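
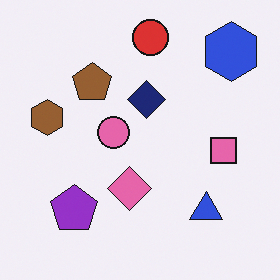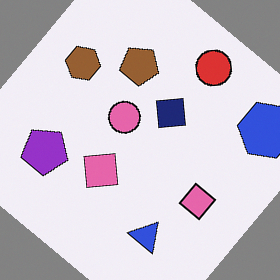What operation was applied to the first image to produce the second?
Rotated clockwise by a large amount — several tens of degrees.

Every shape is tilted by the same angle and the image corners show triangular fill wedges — a whole-image rotation by a non-right angle.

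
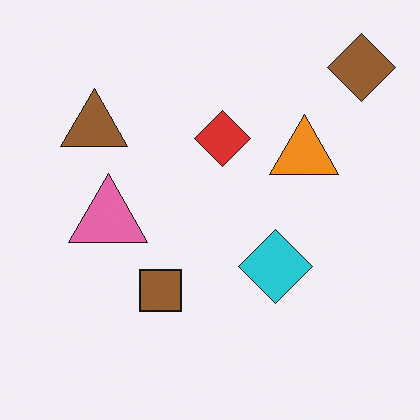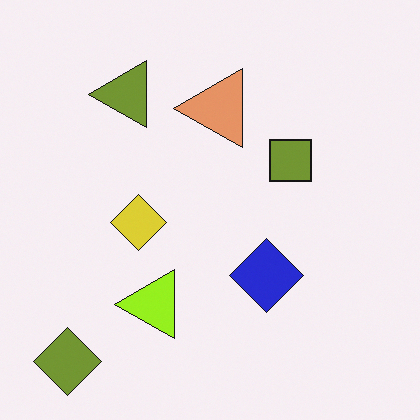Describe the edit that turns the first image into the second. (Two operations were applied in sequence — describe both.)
The transformation is: hue-shifted slightly, then transposed (reflected across the top-left ↔ bottom-right diagonal).

Every shape's color has rotated by the same amount around the hue wheel — a uniform hue shift. Shapes have swapped their row and column positions — what was in the top-right is now in the bottom-left — a diagonal reflection.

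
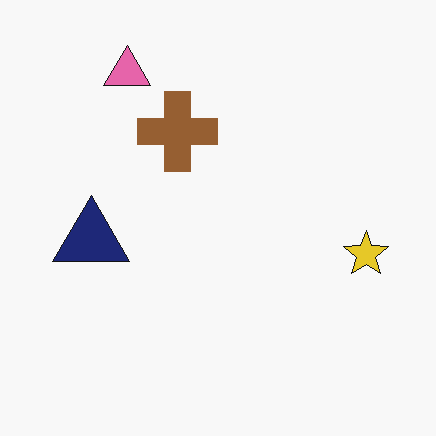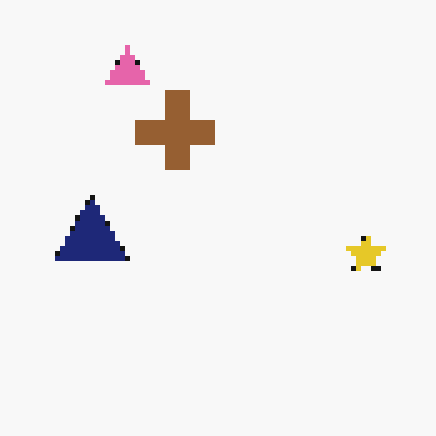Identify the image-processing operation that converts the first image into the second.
It was lightly pixelated (a mild mosaic effect).

Shapes are reduced to large square blocks; fine edges and outlines are lost — a downscale-then-upscale (mosaic) effect.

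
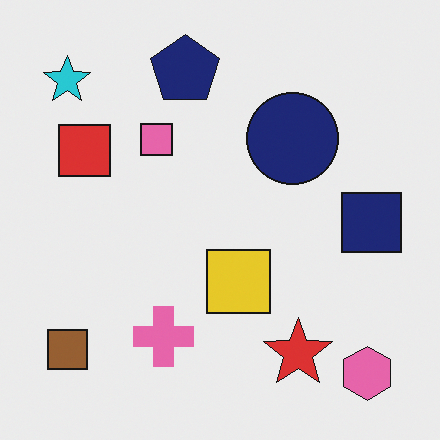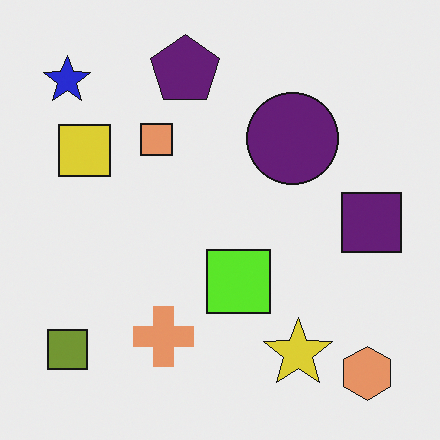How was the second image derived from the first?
Hue-shifted slightly.

Every shape's color has rotated by the same amount around the hue wheel — a uniform hue shift.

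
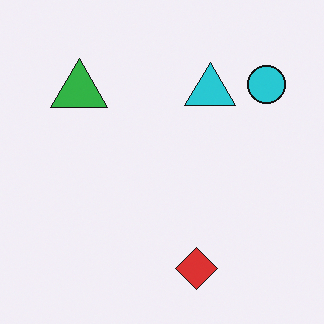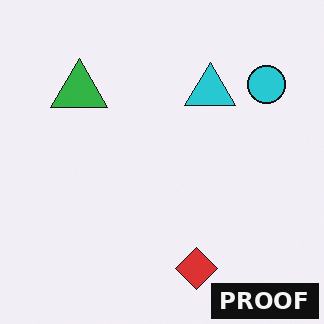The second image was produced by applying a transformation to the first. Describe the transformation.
The second image is the first watermarked with the text "PROOF" in the lower-right corner.

A dark label reading "PROOF" appears in the lower-right corner.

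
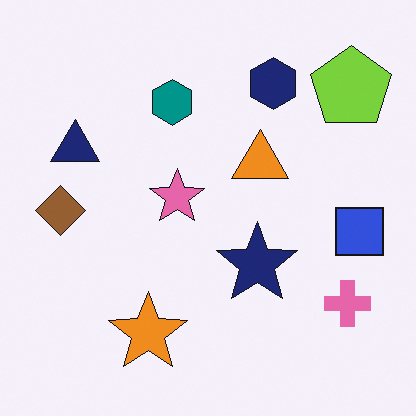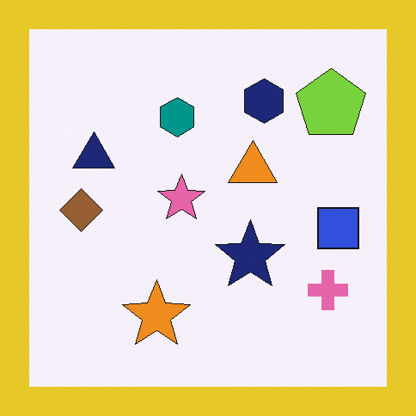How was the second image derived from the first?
The transformation is: framed with a yellow border.

A solid yellow frame runs around the edge of the second image, with the content slightly shrunk inside it.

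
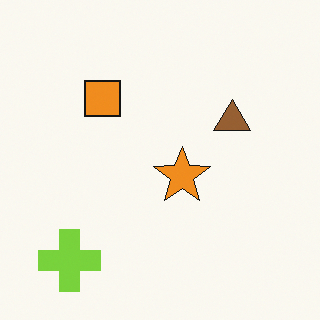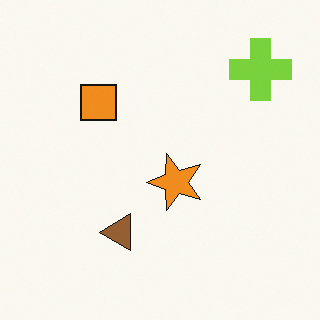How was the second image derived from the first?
This is the original image transposed (reflected across the top-left ↔ bottom-right diagonal).

Shapes have swapped their row and column positions — what was in the top-right is now in the bottom-left — a diagonal reflection.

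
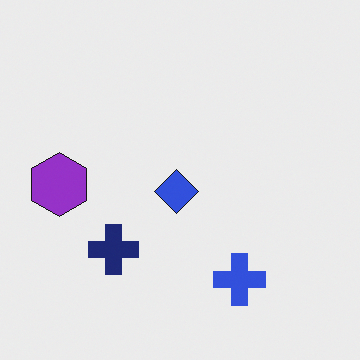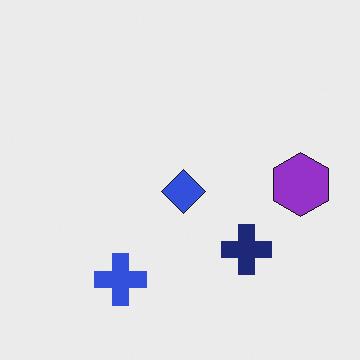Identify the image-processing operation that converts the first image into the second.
Flipped horizontally (left ↔ right).

The purple hexagon is in the left of the first image and the right of the second — shapes on opposite sides of the vertical midline have swapped in a mirror flip.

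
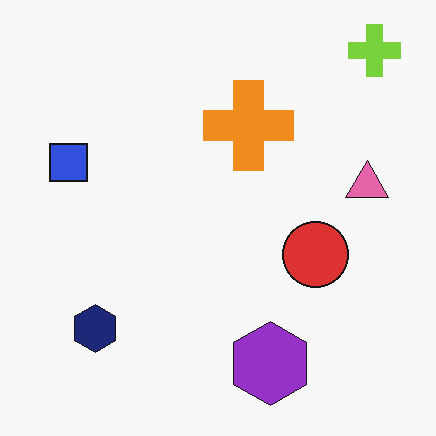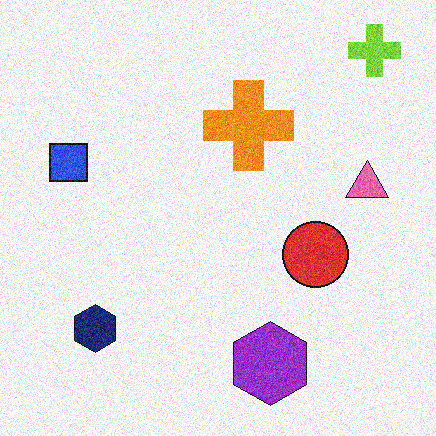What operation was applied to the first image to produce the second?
The image was degraded with moderate additive noise.

Random speckle covers the whole image, including the flat background.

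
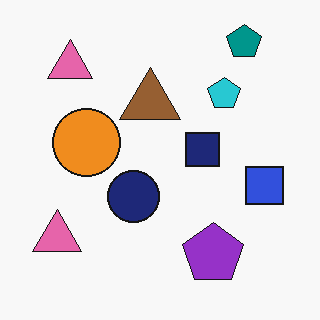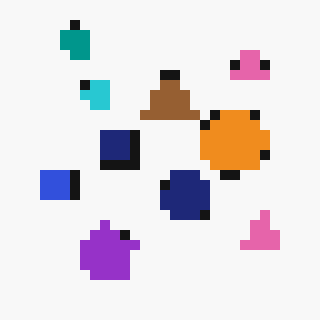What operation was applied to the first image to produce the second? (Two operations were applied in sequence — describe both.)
Coarsely pixelated, then flipped horizontally (left ↔ right).

Shapes are reduced to large square blocks; fine edges and outlines are lost — a downscale-then-upscale (mosaic) effect. The blue square is in the right of the first image and the left of the second — shapes on opposite sides of the vertical midline have swapped in a mirror flip.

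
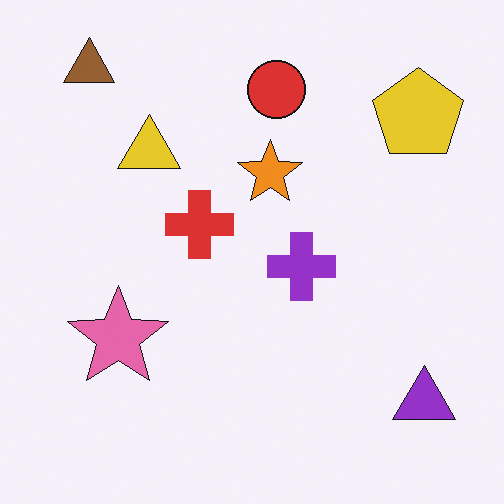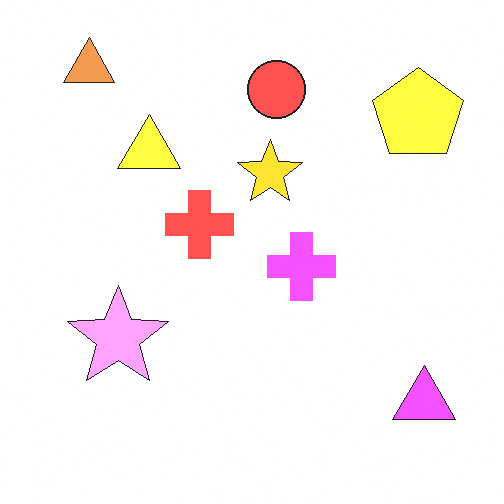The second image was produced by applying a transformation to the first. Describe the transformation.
The second image is the first substantially brightened.

Every pixel — background and shapes alike — is uniformly brightened.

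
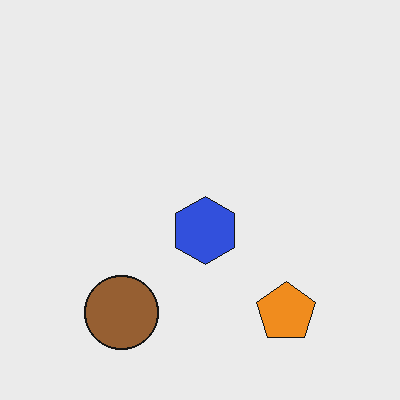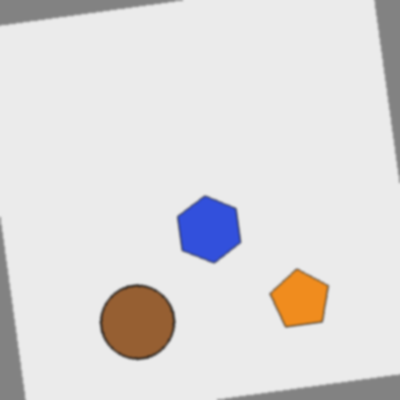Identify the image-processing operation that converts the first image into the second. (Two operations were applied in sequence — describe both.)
This is the original image rotated counter-clockwise by a few degrees, then slightly softened.

Every shape is tilted by the same angle and the image corners show triangular fill wedges — a whole-image rotation by a non-right angle. Shape edges and outlines are uniformly softened across the whole image.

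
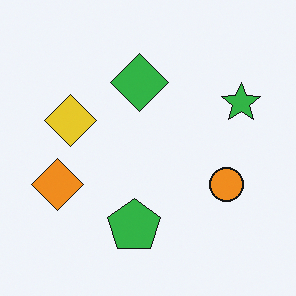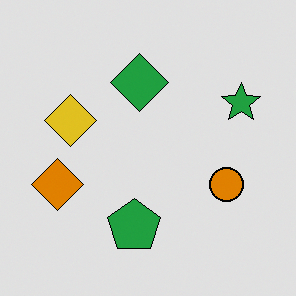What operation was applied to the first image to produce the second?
The second image is the first moderately posterized.

Each flat color has snapped to a coarser quantized level — most visibly, the near-white background has dropped to a flat grey.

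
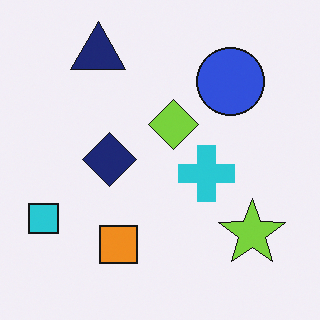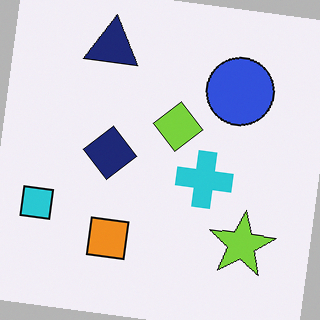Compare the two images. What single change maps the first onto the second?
The second image is the first rotated clockwise by a few degrees.

Every shape is tilted by the same angle and the image corners show triangular fill wedges — a whole-image rotation by a non-right angle.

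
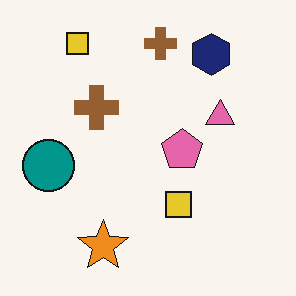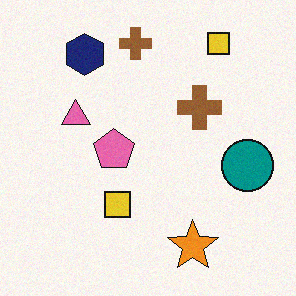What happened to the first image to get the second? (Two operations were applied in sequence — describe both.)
This is the original image flipped horizontally (left ↔ right), then degraded with light additive noise.

The teal circle is in the left of the first image and the right of the second — shapes on opposite sides of the vertical midline have swapped in a mirror flip. Random speckle covers the whole image, including the flat background.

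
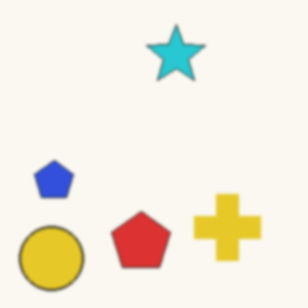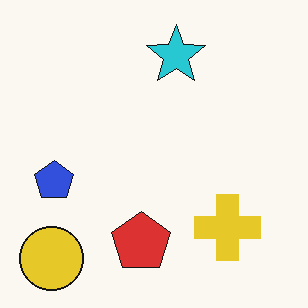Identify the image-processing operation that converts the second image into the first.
The first image is the second given a subtle gaussian blur.

Shape edges and outlines are uniformly softened across the whole image.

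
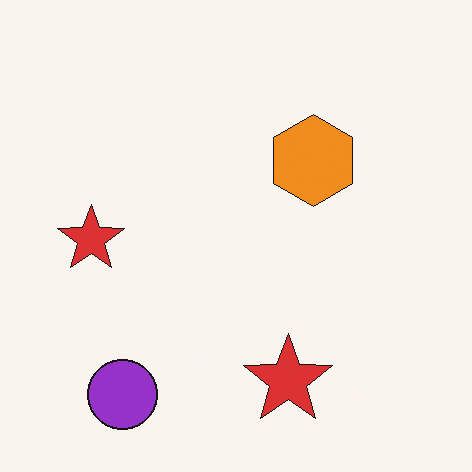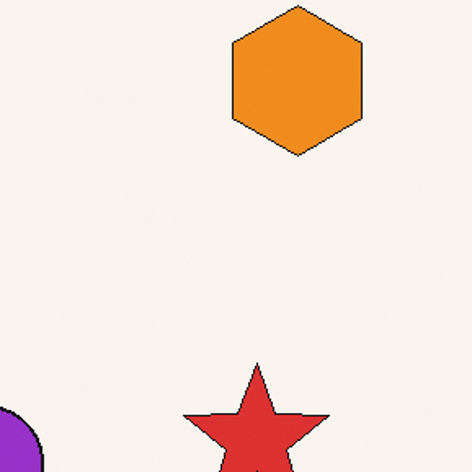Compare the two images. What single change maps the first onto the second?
Cropped to a noticeably smaller region and rescaled.

The visible shapes are larger and the field of view is narrower; shapes near the original edges may be partly or wholly outside the frame — a crop-and-rescale.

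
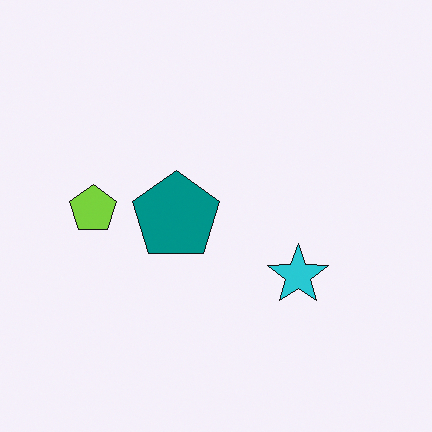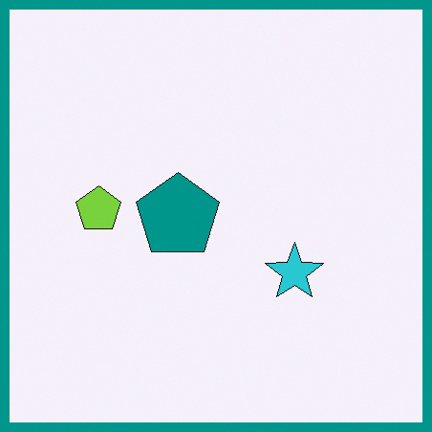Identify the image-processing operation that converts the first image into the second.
Framed with a teal border.

A solid teal frame runs around the edge of the second image, with the content slightly shrunk inside it.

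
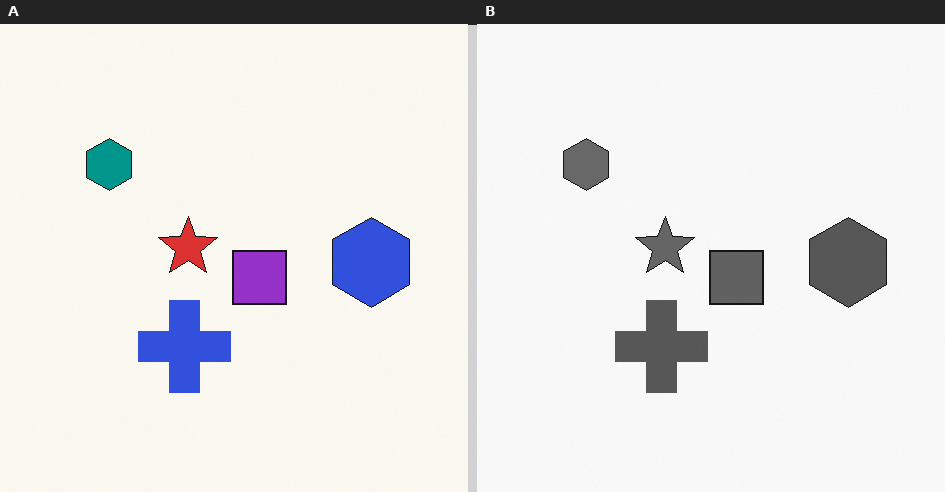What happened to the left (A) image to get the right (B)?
The image was converted to grayscale.

All color is removed — every shape is now a shade of grey.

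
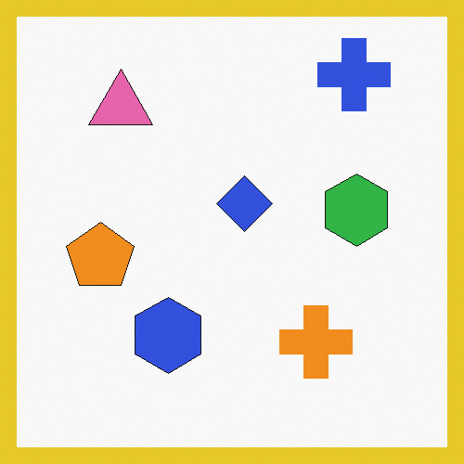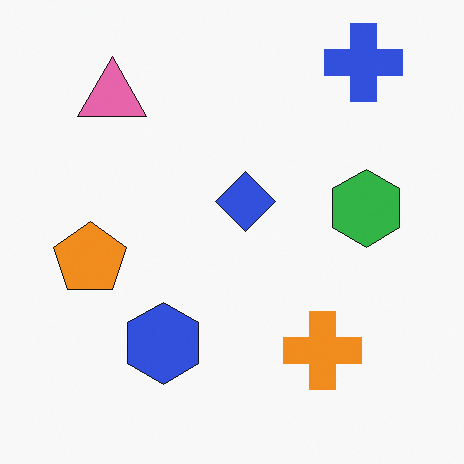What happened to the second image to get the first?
It was framed with a yellow border.

A solid yellow frame runs around the edge of the first image, with the content slightly shrunk inside it.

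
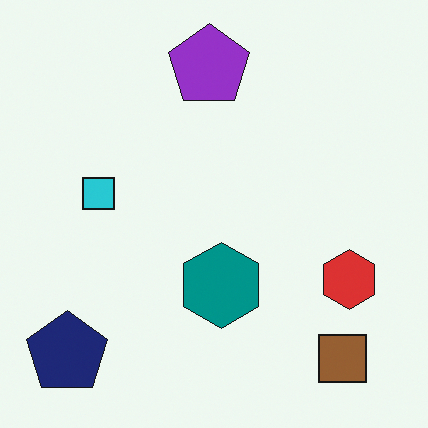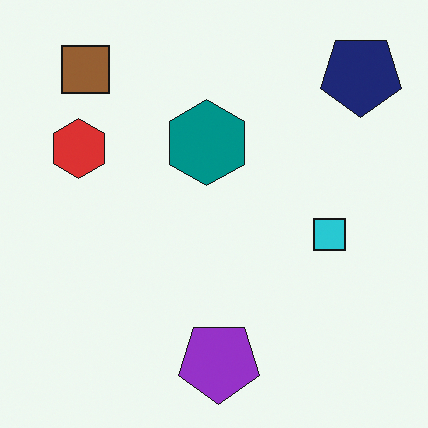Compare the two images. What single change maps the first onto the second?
It was rotated 180°.

The navy pentagon sits in the bottom-left of the first image and the top-right of the second — consistent with a whole-image 180° rotation.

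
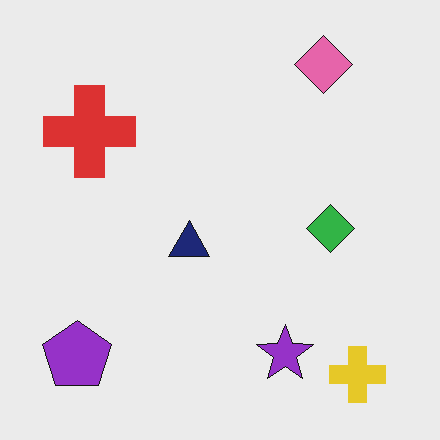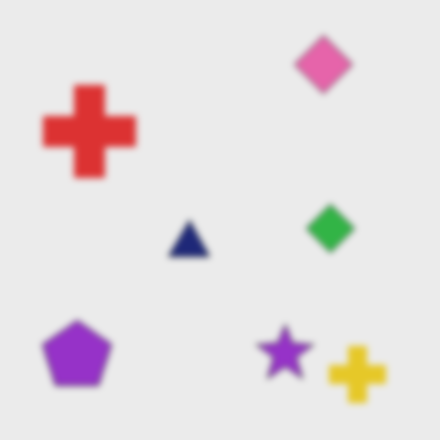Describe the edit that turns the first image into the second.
The transformation is: moderately blurred.

Shape edges and outlines are uniformly softened across the whole image.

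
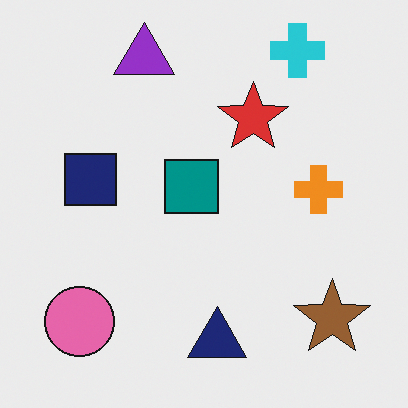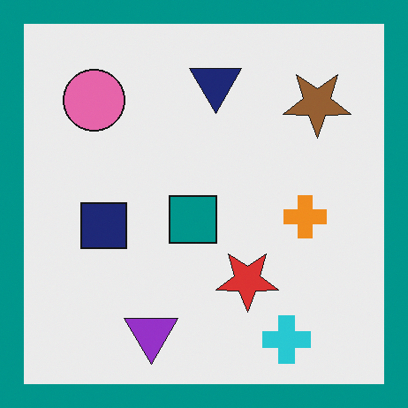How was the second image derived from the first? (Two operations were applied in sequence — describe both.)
The second image is the first flipped vertically (top ↔ bottom), then framed with a teal border.

The cyan cross is in the top-right of the first image and the bottom-right of the second — shapes on opposite sides of the horizontal midline have swapped in a mirror flip. A solid teal frame runs around the edge of the second image, with the content slightly shrunk inside it.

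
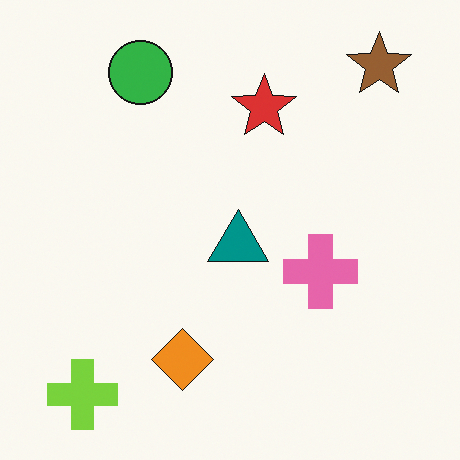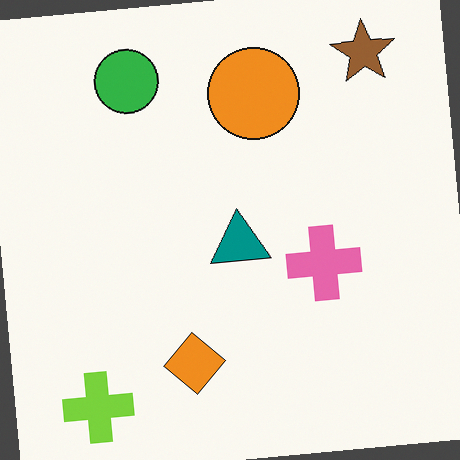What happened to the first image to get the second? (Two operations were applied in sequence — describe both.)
This is the original image rotated counter-clockwise by a slight angle, then overlaid with an additional orange circle.

Every shape is tilted by the same angle and the image corners show triangular fill wedges — a whole-image rotation by a non-right angle. An orange circle appears in the second image that is absent from the first.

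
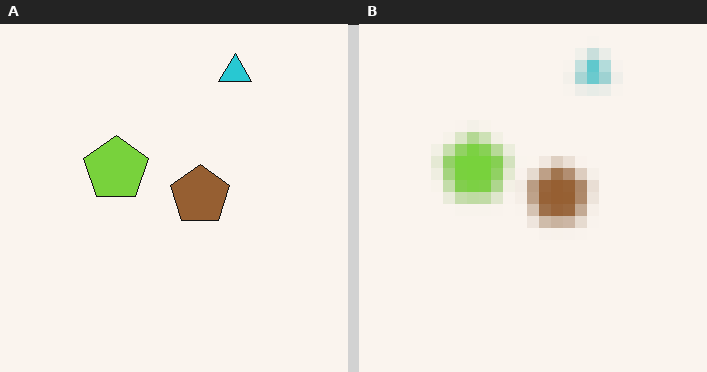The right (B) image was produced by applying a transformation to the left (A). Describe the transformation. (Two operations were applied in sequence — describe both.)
The right (B) image is the left (A) strongly gaussian-blurred, then heavily pixelated into large blocks.

Shape edges and outlines are uniformly softened across the whole image. Shapes are reduced to large square blocks; fine edges and outlines are lost — a downscale-then-upscale (mosaic) effect.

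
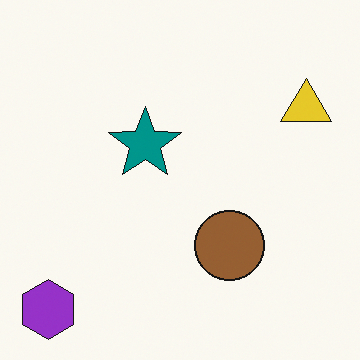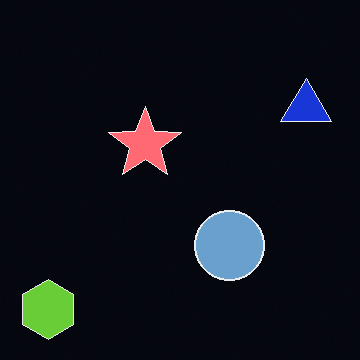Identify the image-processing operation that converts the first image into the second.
The image was color-inverted (negative).

The light background has become dark and every shape's color is its complement — a photographic negative.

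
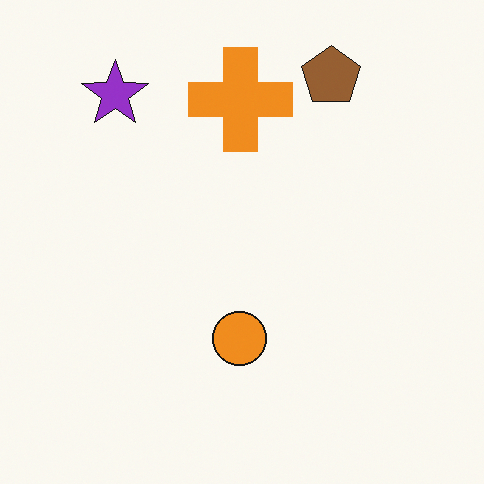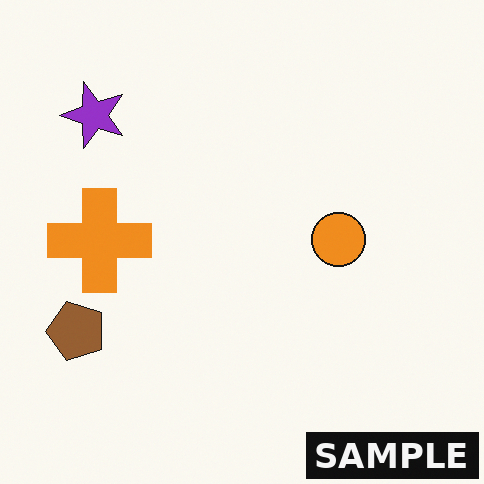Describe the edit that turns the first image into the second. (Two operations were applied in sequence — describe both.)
The transformation is: transposed (reflected across the top-left ↔ bottom-right diagonal), then watermarked with the text "SAMPLE" in the lower-right corner.

Shapes have swapped their row and column positions — what was in the top-right is now in the bottom-left — a diagonal reflection. A dark label reading "SAMPLE" appears in the lower-right corner.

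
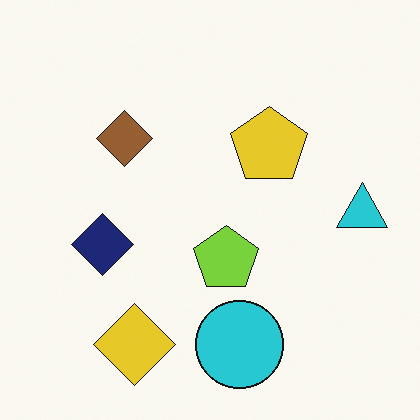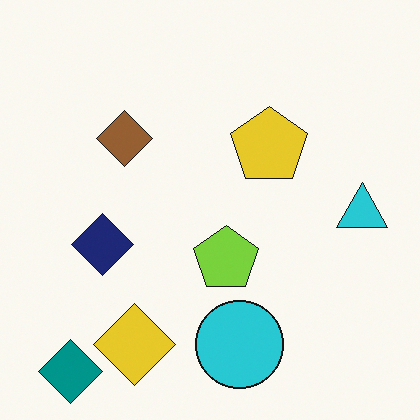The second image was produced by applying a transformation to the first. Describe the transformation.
The second image is the first overlaid with an additional teal diamond.

A teal diamond appears in the second image that is absent from the first.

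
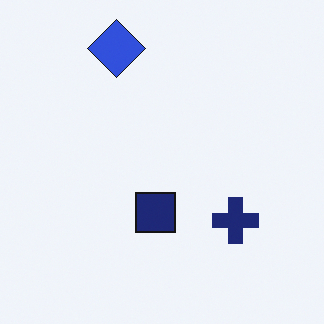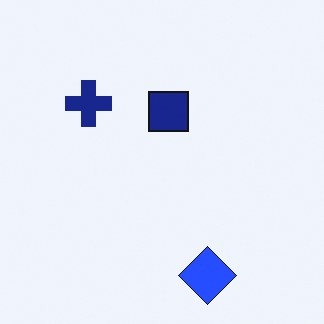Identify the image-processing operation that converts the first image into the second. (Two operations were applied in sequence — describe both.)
The second image is the first rotated 180°, then slightly oversaturated.

The blue diamond sits in the top of the first image and the bottom of the second — consistent with a whole-image 180° rotation. All colors are more vivid — a global saturation change.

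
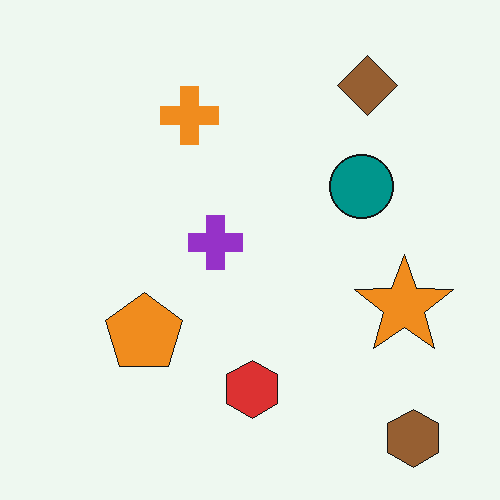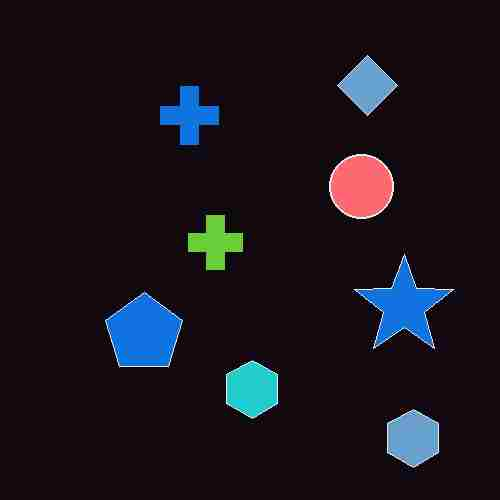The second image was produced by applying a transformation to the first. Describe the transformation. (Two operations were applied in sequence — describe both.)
The image was color-inverted (negative), then degraded with heavy JPEG compression.

The light background has become dark and every shape's color is its complement — a photographic negative. Blocky 8×8 compression artifacts appear around shape edges and the flat background shows ringing — characteristic JPEG degradation.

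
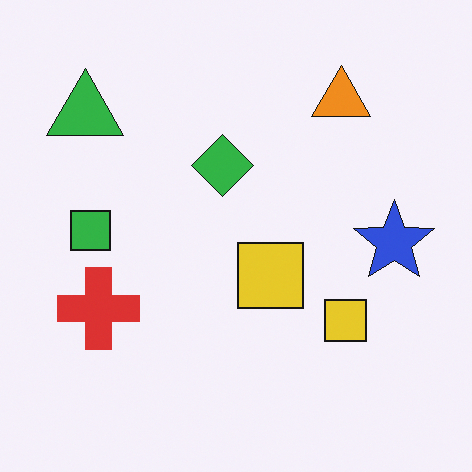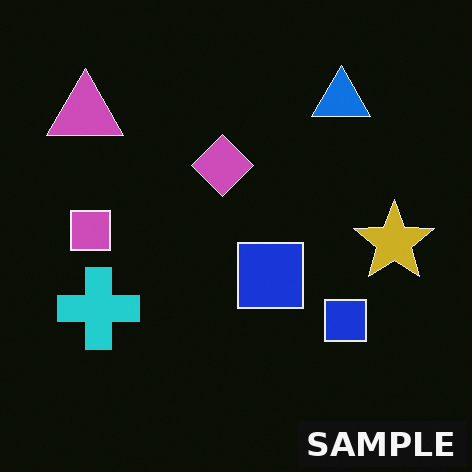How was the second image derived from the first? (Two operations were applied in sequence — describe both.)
The second image is the first color-inverted (negative), then watermarked with the text "SAMPLE" in the lower-right corner.

The light background has become dark and every shape's color is its complement — a photographic negative. A dark label reading "SAMPLE" appears in the lower-right corner.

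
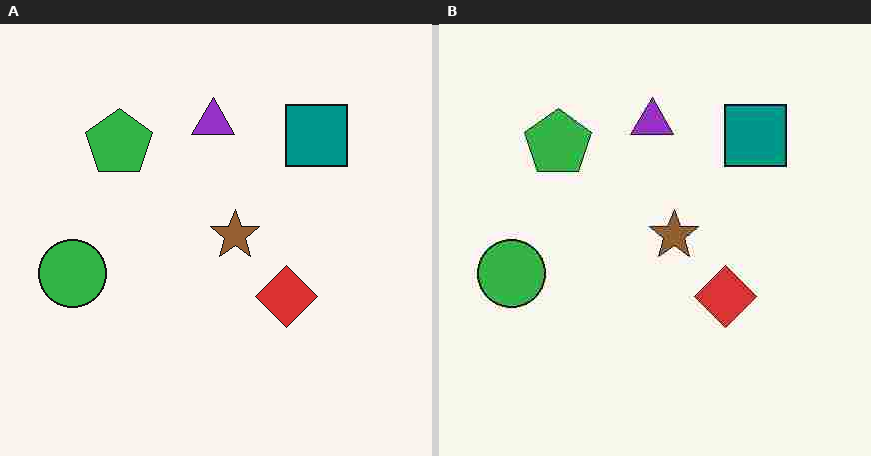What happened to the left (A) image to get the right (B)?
Heavily JPEG-compressed with obvious blocking artifacts.

Blocky 8×8 compression artifacts appear around shape edges and the flat background shows ringing — characteristic JPEG degradation.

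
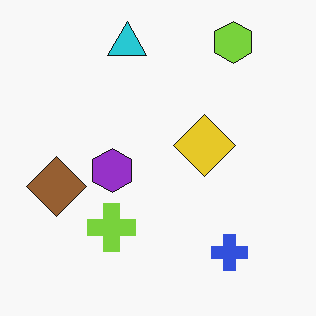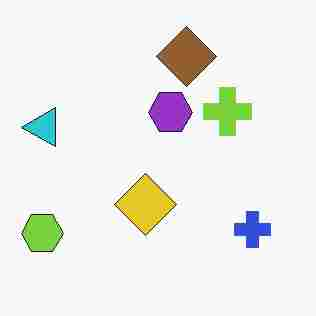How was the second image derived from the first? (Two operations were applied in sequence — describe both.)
The image was transposed (reflected across the top-left ↔ bottom-right diagonal), then degraded with heavy JPEG compression.

Shapes have swapped their row and column positions — what was in the top-right is now in the bottom-left — a diagonal reflection. Blocky 8×8 compression artifacts appear around shape edges and the flat background shows ringing — characteristic JPEG degradation.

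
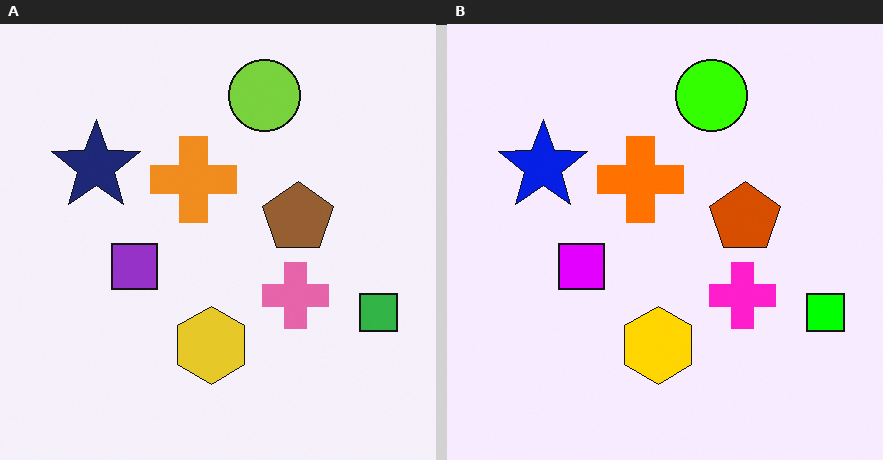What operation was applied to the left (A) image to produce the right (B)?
The right (B) image is the left (A) made much more vivid (saturation change).

All colors are more vivid — a global saturation change.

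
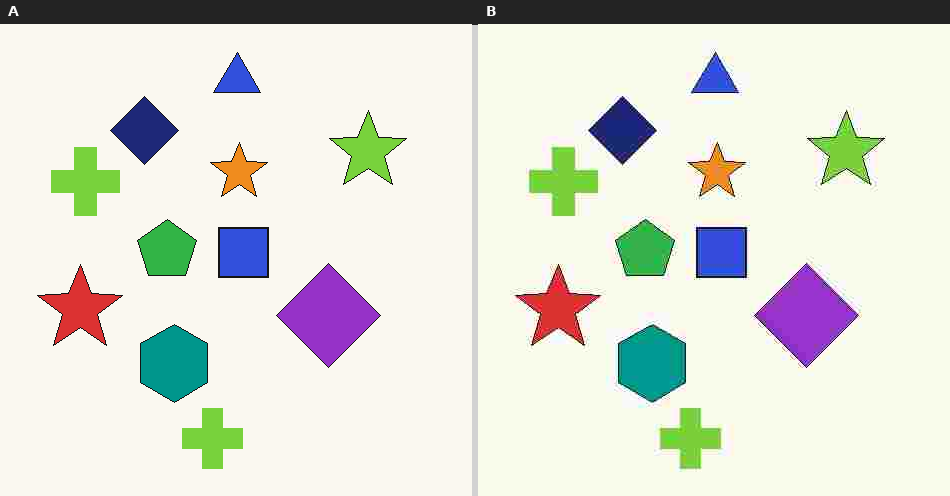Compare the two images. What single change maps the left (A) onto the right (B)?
Degraded with heavy JPEG compression.

Blocky 8×8 compression artifacts appear around shape edges and the flat background shows ringing — characteristic JPEG degradation.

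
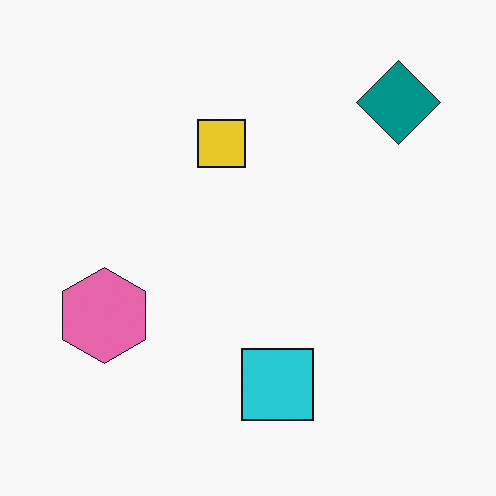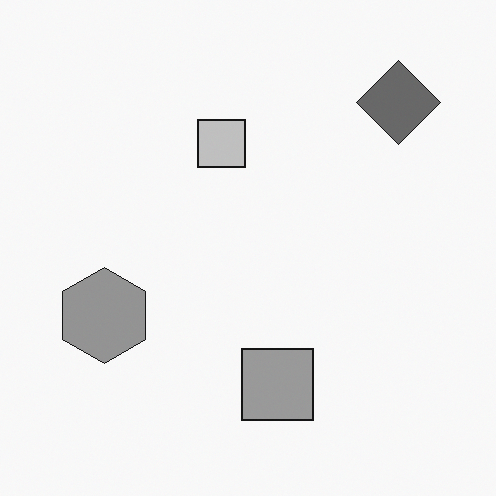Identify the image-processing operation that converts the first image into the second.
This is the original image converted to grayscale.

All color is removed — every shape is now a shade of grey.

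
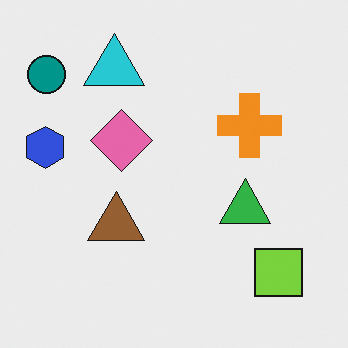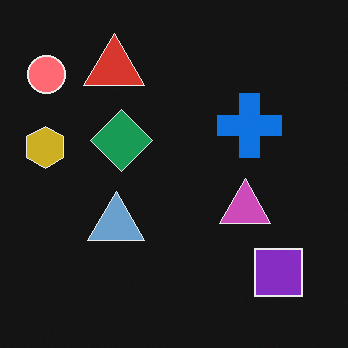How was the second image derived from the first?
It was color-inverted (negative).

The light background has become dark and every shape's color is its complement — a photographic negative.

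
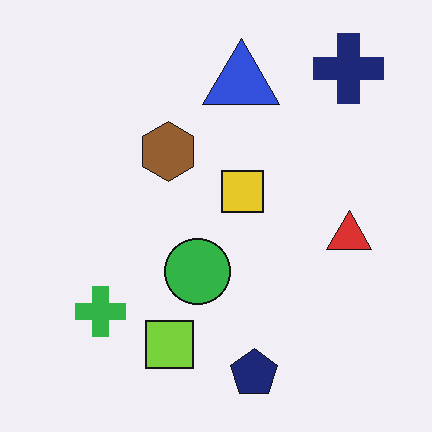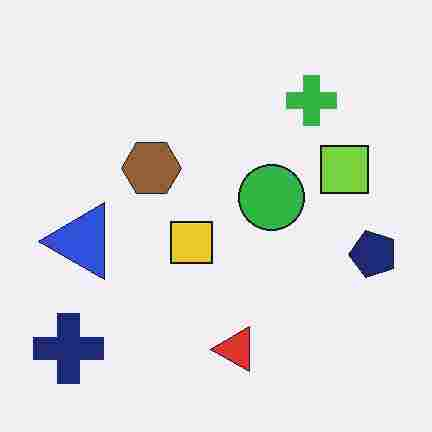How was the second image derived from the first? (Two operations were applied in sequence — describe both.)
It was transposed (reflected across the top-left ↔ bottom-right diagonal), then degraded with heavy JPEG compression.

Shapes have swapped their row and column positions — what was in the top-right is now in the bottom-left — a diagonal reflection. Blocky 8×8 compression artifacts appear around shape edges and the flat background shows ringing — characteristic JPEG degradation.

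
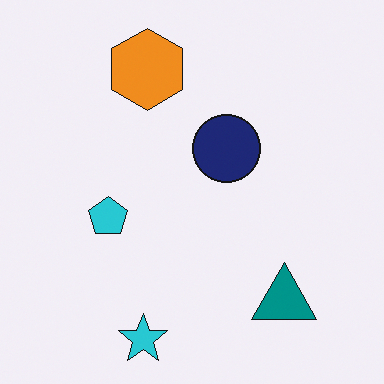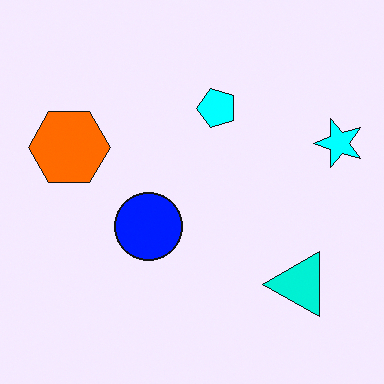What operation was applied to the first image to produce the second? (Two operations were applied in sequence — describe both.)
The transformation is: transposed (reflected across the top-left ↔ bottom-right diagonal), then heavily oversaturated.

Shapes have swapped their row and column positions — what was in the top-right is now in the bottom-left — a diagonal reflection. All colors are more vivid — a global saturation change.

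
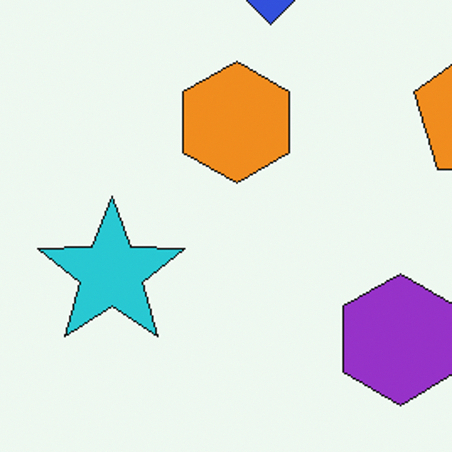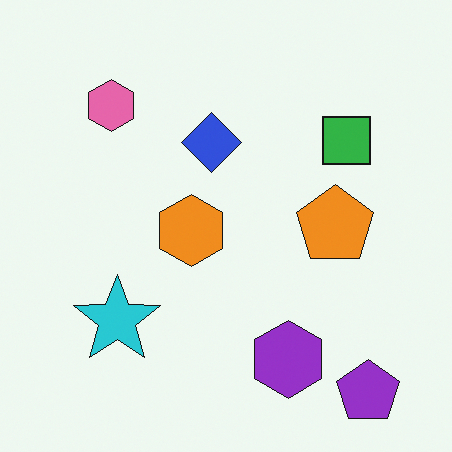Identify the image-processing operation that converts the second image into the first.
It was cropped to a noticeably smaller region and rescaled.

The visible shapes are larger and the field of view is narrower; shapes near the original edges may be partly or wholly outside the frame — a crop-and-rescale.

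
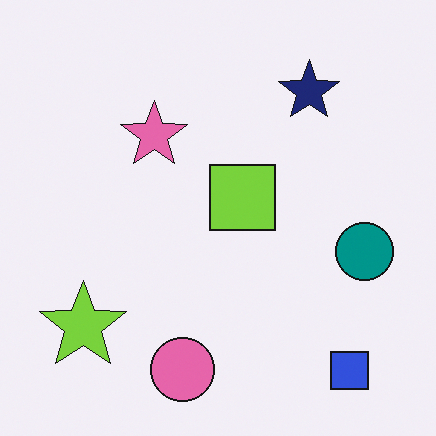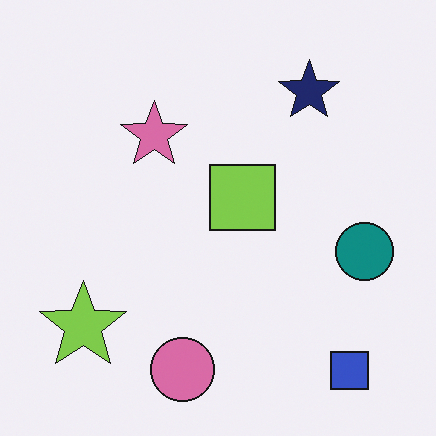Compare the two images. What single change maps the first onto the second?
The second image is the first slightly desaturated.

All colors are more muted and greyish — a global saturation change.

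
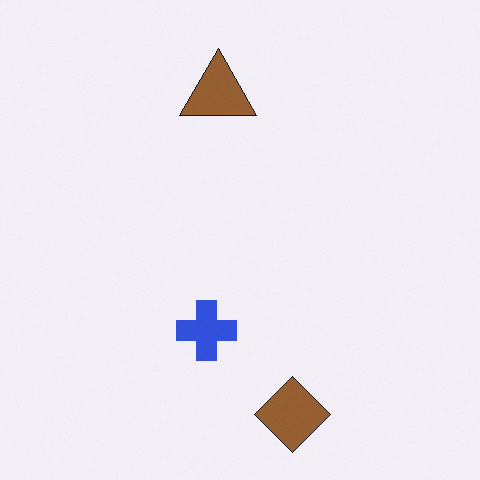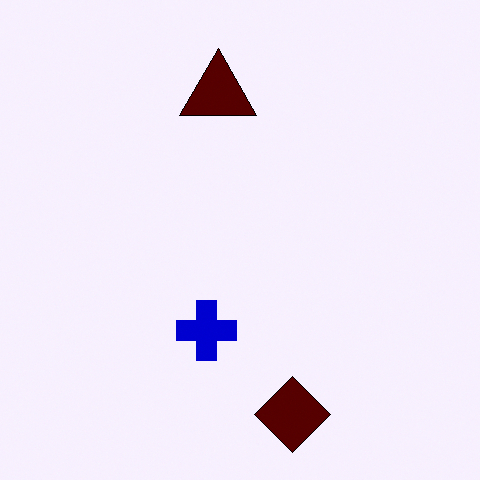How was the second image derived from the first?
The transformation is: given much higher contrast.

Tones are pushed away from mid-grey across the whole image — a global contrast change.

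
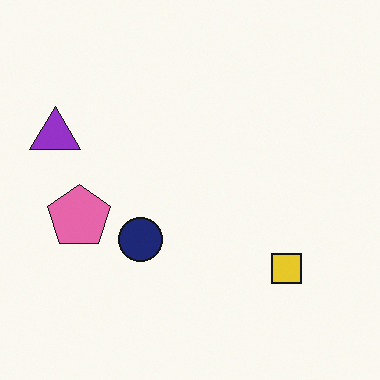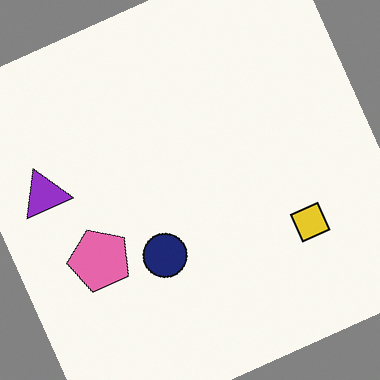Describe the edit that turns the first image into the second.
This is the original image rotated counter-clockwise by a moderate amount.

Every shape is tilted by the same angle and the image corners show triangular fill wedges — a whole-image rotation by a non-right angle.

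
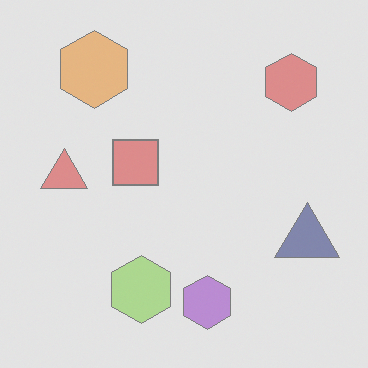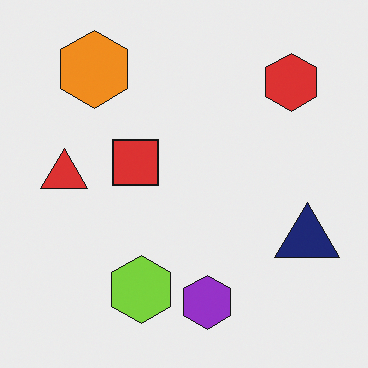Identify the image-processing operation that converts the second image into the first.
The transformation is: washed out (contrast reduced).

Tones are pushed toward mid-grey across the whole image — a global contrast change.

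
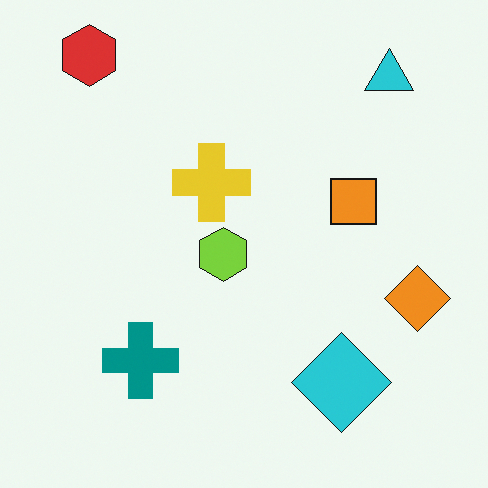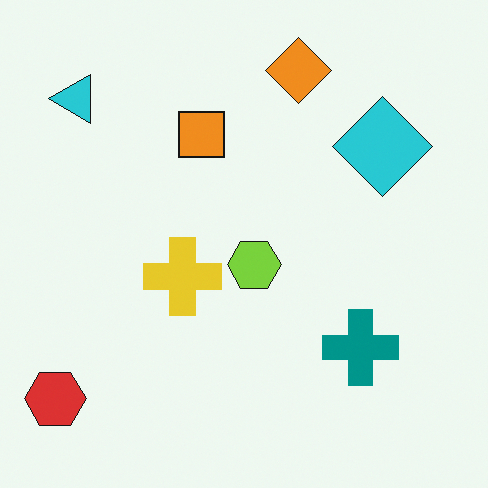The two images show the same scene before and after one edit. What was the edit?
The image was rotated 90° counter-clockwise.

The red hexagon sits in the top-left of the first image and the bottom-left of the second — consistent with a whole-image 90° counter-clockwise rotation.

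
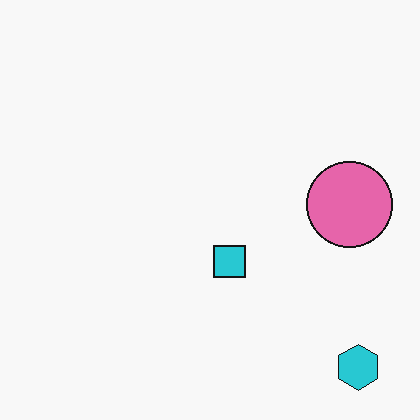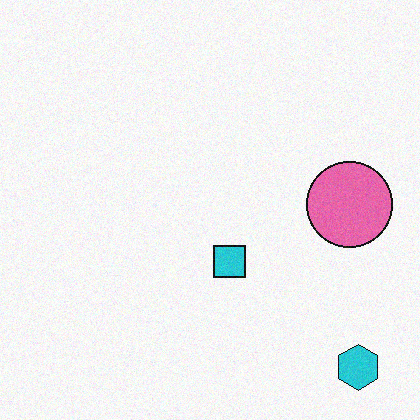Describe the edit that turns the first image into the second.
The image was degraded with subtle gaussian noise.

Random speckle covers the whole image, including the flat background.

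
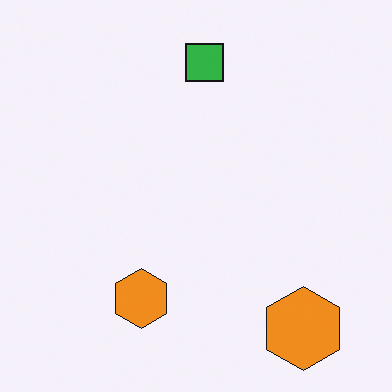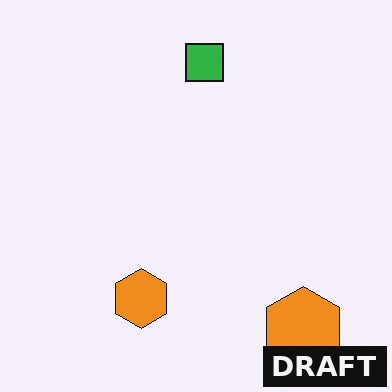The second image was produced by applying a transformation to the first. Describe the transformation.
The transformation is: watermarked with the text "DRAFT" in the lower-right corner.

A dark label reading "DRAFT" appears in the lower-right corner.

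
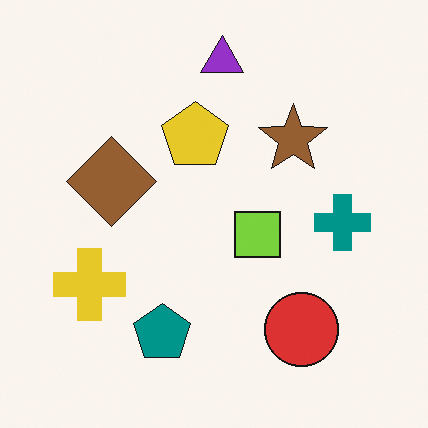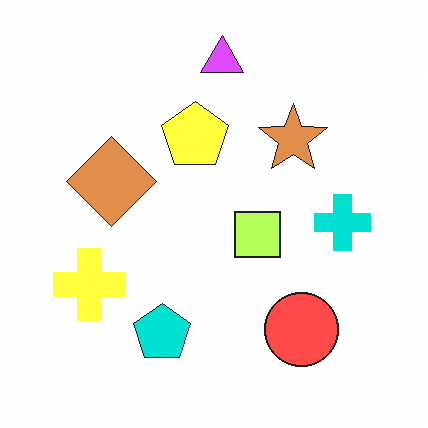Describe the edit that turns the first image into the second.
The image was substantially brightened.

Every pixel — background and shapes alike — is uniformly brightened.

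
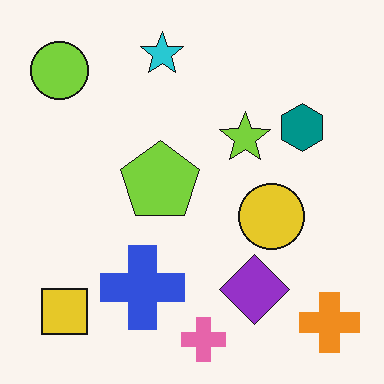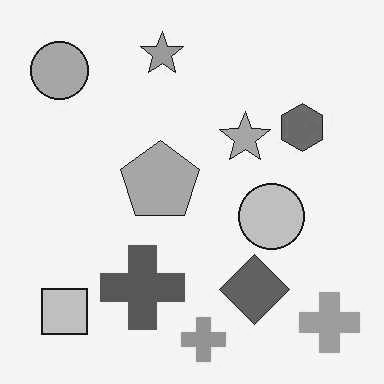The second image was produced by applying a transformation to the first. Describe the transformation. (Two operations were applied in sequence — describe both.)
It was JPEG-compressed with visible artifacts, then converted to grayscale.

Blocky 8×8 compression artifacts appear around shape edges and the flat background shows ringing — characteristic JPEG degradation. All color is removed — every shape is now a shade of grey.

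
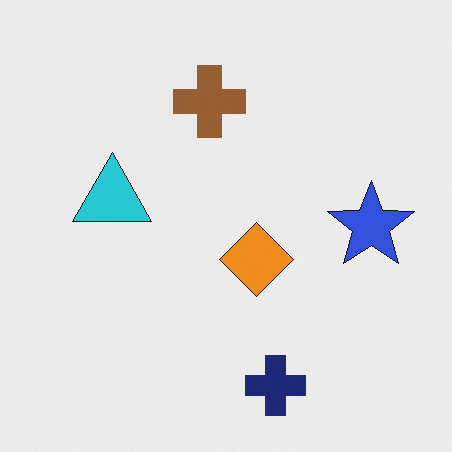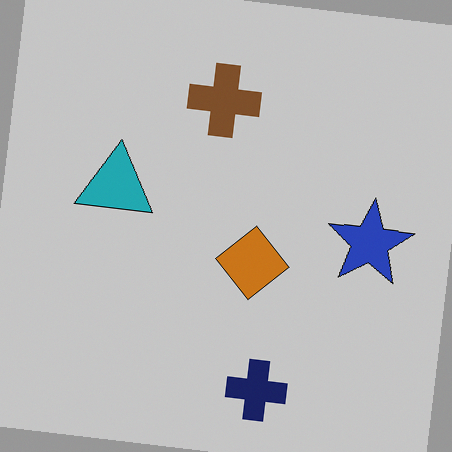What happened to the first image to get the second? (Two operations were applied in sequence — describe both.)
The image was rotated clockwise by a few degrees, then slightly darkened.

Every shape is tilted by the same angle and the image corners show triangular fill wedges — a whole-image rotation by a non-right angle. Every pixel — background and shapes alike — is uniformly darkened.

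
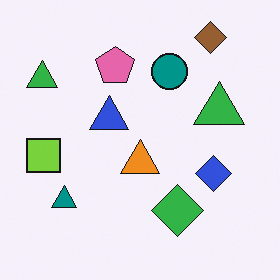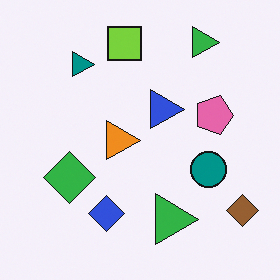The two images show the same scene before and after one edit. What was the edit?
This is the original image rotated 90° clockwise.

The brown diamond sits in the top-right of the first image and the bottom-right of the second — consistent with a whole-image 90° clockwise rotation.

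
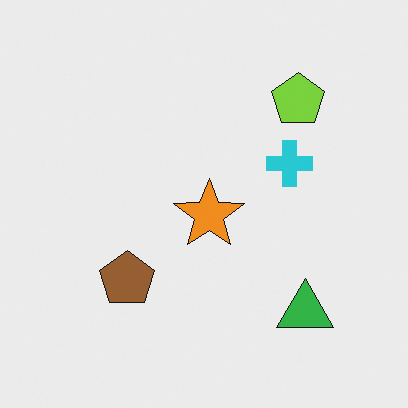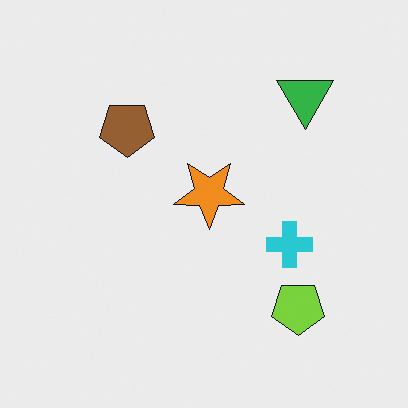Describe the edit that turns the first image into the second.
Flipped vertically (top ↔ bottom).

The green triangle is in the bottom-right of the first image and the top-right of the second — shapes on opposite sides of the horizontal midline have swapped in a mirror flip.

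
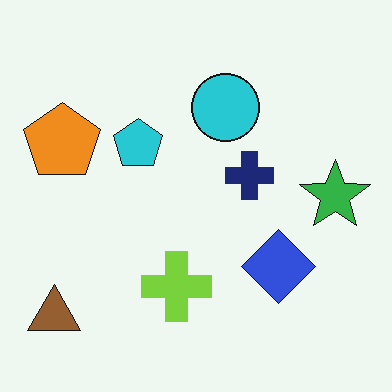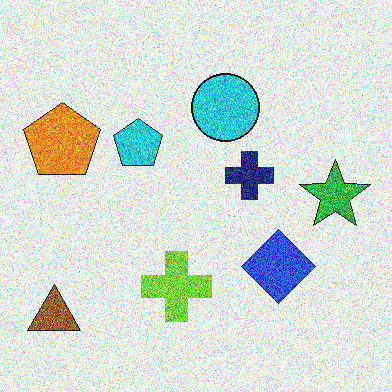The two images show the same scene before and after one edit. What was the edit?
Degraded with a thick layer of grain.

Random speckle covers the whole image, including the flat background.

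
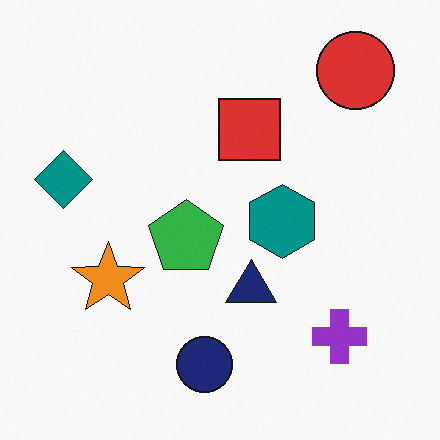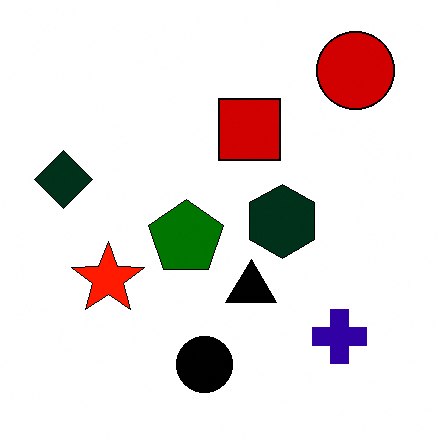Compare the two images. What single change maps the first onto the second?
Boosted in contrast.

Tones are pushed away from mid-grey across the whole image — a global contrast change.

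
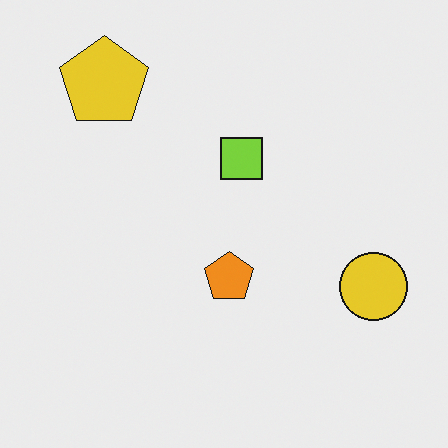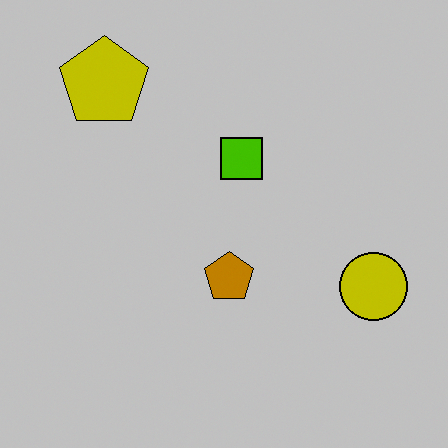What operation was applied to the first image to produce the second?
The second image is the first aggressively posterized.

Each flat color has snapped to a coarser quantized level — most visibly, the near-white background has dropped to a flat grey.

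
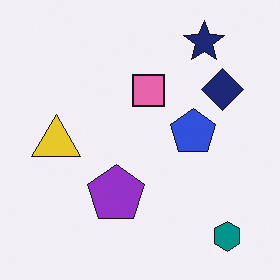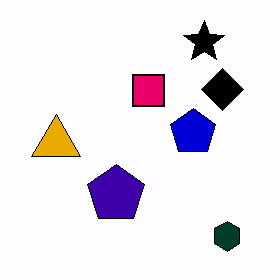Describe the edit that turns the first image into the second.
This is the original image boosted in contrast.

Tones are pushed away from mid-grey across the whole image — a global contrast change.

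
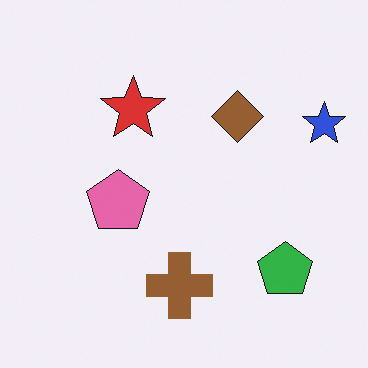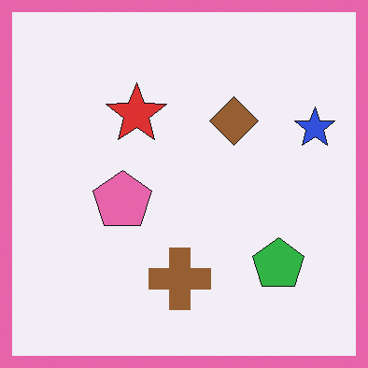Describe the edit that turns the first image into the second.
This is the original image framed with a pink border.

A solid pink frame runs around the edge of the second image, with the content slightly shrunk inside it.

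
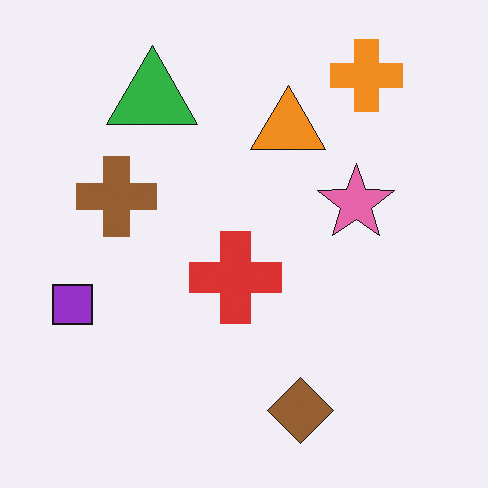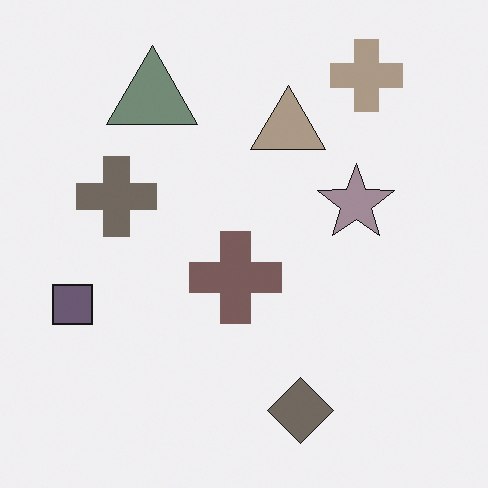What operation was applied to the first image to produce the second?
Made much more muted (saturation change).

All colors are more muted and greyish — a global saturation change.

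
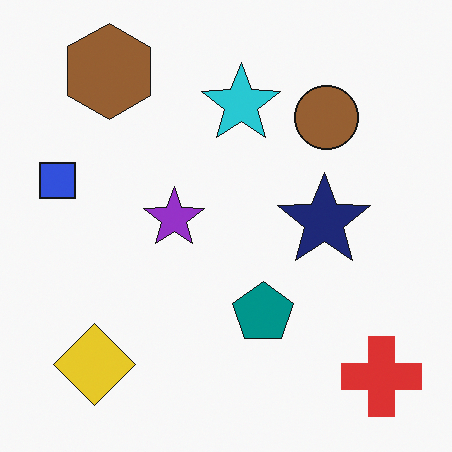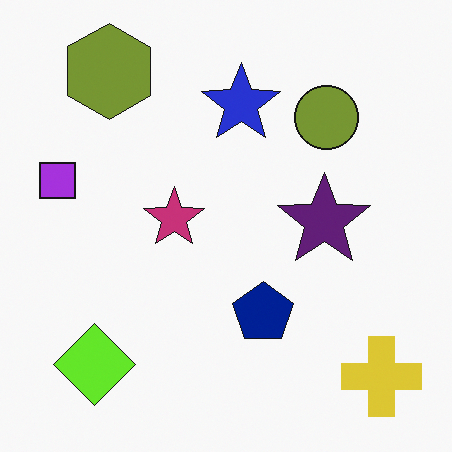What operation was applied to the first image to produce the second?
This is the original image hue-shifted by a small amount.

Every shape's color has rotated by the same amount around the hue wheel — a uniform hue shift.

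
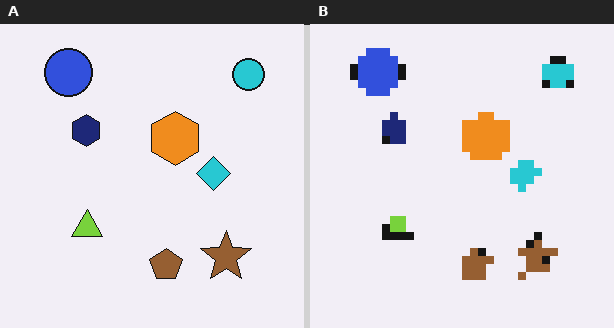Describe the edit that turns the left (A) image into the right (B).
The image was moderately pixelated.

Shapes are reduced to large square blocks; fine edges and outlines are lost — a downscale-then-upscale (mosaic) effect.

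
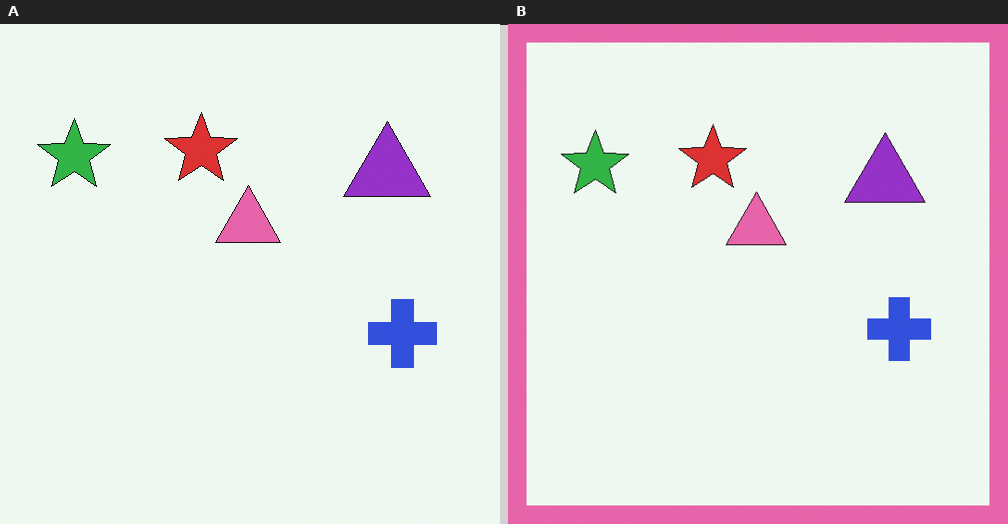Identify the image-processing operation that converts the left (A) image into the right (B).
The image was framed with a pink border.

A solid pink frame runs around the edge of the right (B) image, with the content slightly shrunk inside it.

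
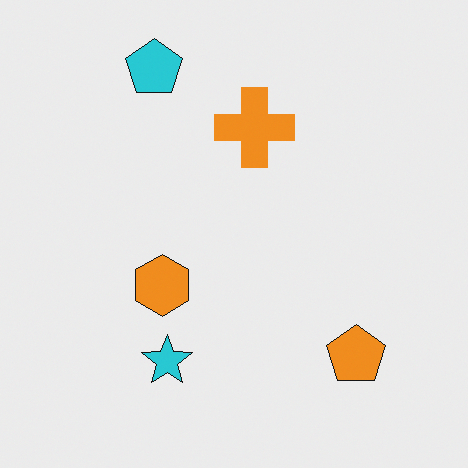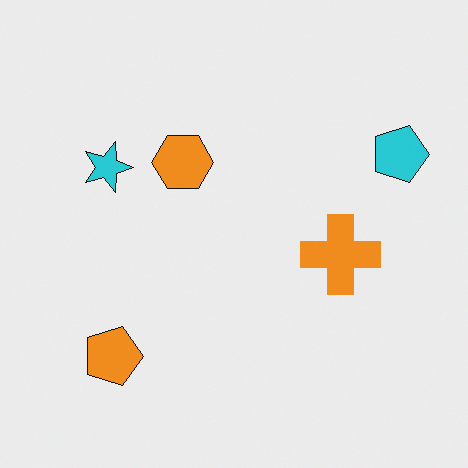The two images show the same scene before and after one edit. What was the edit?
Rotated 90° clockwise.

The cyan pentagon sits in the top-left of the first image and the top-right of the second — consistent with a whole-image 90° clockwise rotation.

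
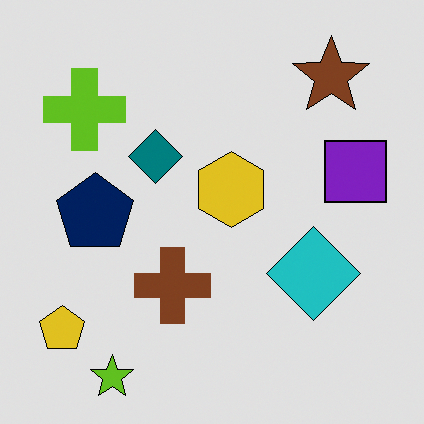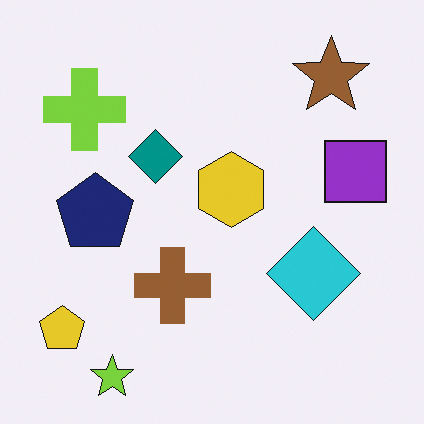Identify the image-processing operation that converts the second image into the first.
Posterized to a reduced palette.

Each flat color has snapped to a coarser quantized level — most visibly, the near-white background has dropped to a flat grey.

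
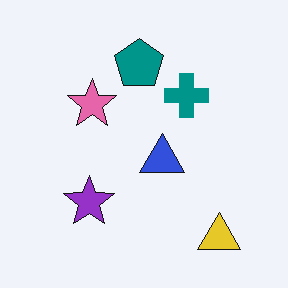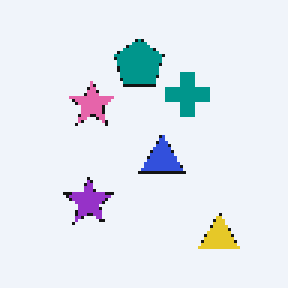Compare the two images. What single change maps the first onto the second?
The second image is the first mildly pixelated.

Shapes are reduced to large square blocks; fine edges and outlines are lost — a downscale-then-upscale (mosaic) effect.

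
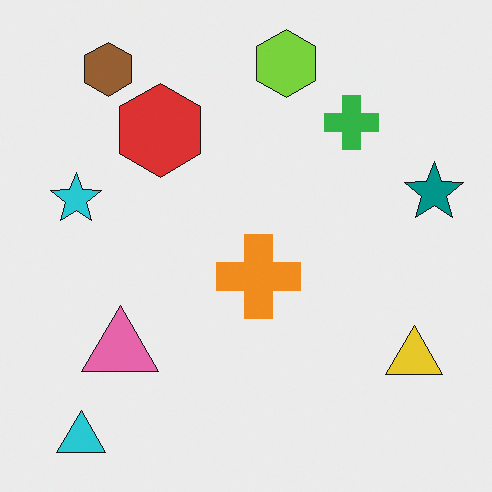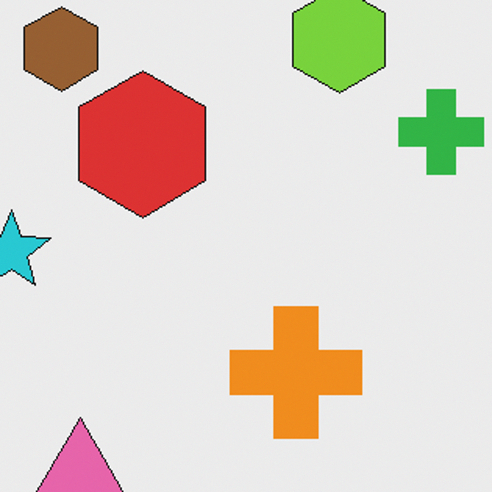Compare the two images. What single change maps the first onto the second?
The transformation is: cropped slightly and scaled back up.

The visible shapes are larger and the field of view is narrower; shapes near the original edges may be partly or wholly outside the frame — a crop-and-rescale.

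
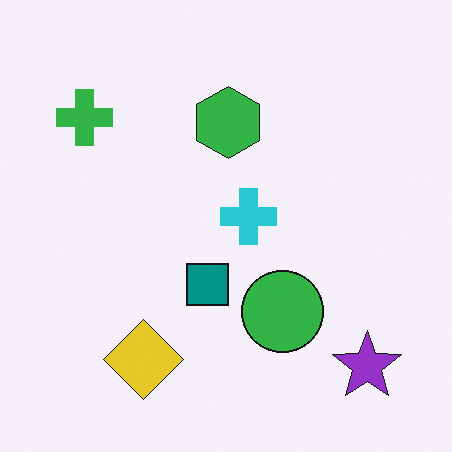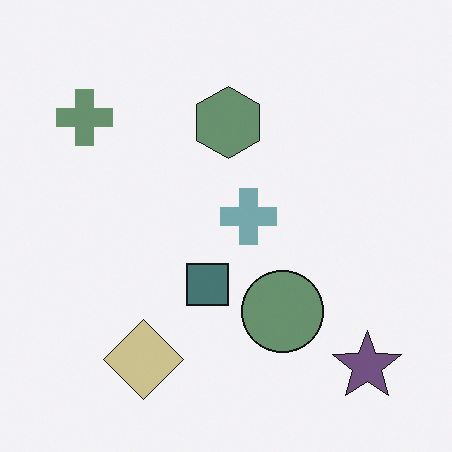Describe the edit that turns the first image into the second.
Made much more muted (saturation change).

All colors are more muted and greyish — a global saturation change.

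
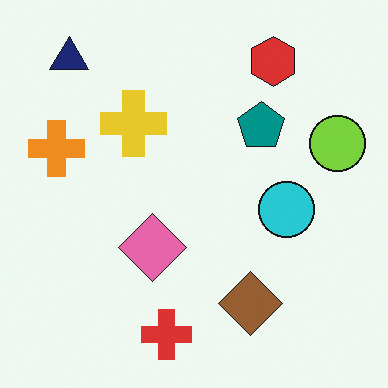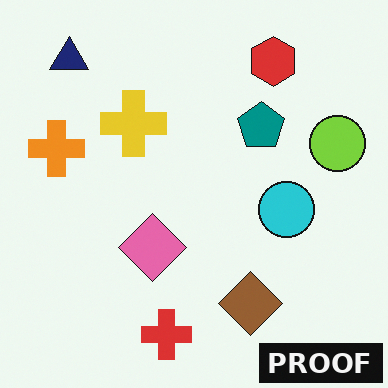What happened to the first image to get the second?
Watermarked with the text "PROOF" in the lower-right corner.

A dark label reading "PROOF" appears in the lower-right corner.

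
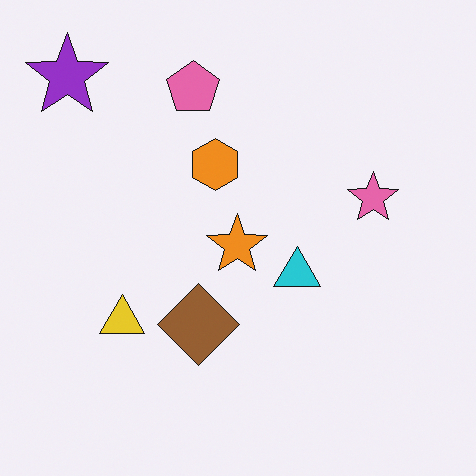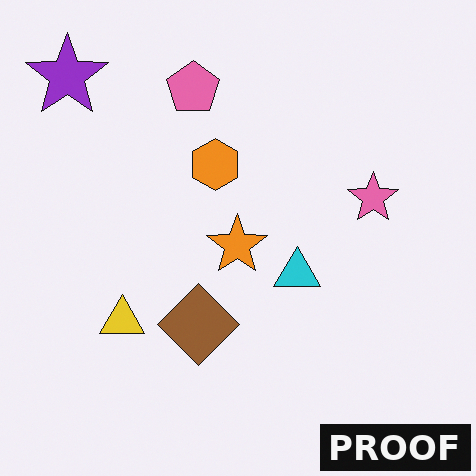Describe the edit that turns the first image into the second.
The image was watermarked with the text "PROOF" in the lower-right corner.

A dark label reading "PROOF" appears in the lower-right corner.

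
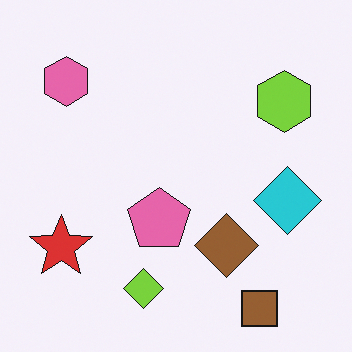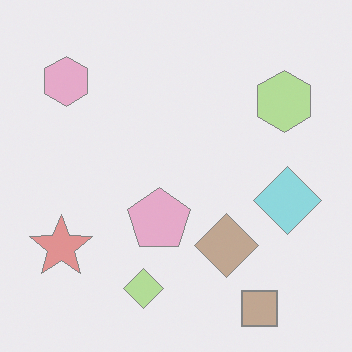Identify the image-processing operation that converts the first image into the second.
It was washed out (contrast reduced).

Tones are pushed toward mid-grey across the whole image — a global contrast change.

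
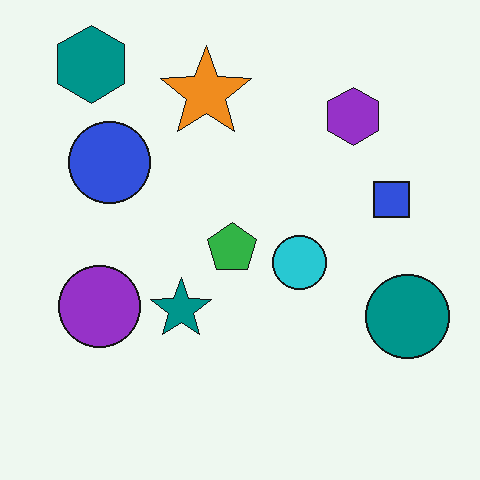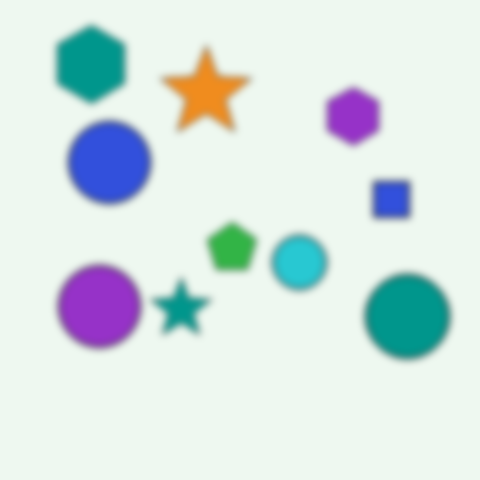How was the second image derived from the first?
It was moderately blurred.

Shape edges and outlines are uniformly softened across the whole image.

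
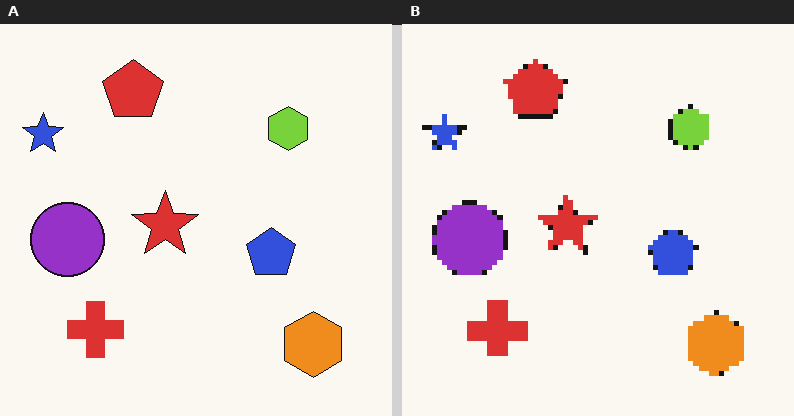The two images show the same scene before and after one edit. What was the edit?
Lightly pixelated (a mild mosaic effect).

Shapes are reduced to large square blocks; fine edges and outlines are lost — a downscale-then-upscale (mosaic) effect.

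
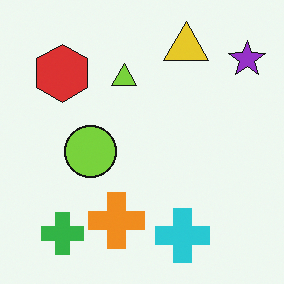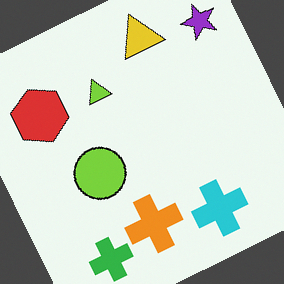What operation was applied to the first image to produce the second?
It was rotated counter-clockwise by a moderate amount.

Every shape is tilted by the same angle and the image corners show triangular fill wedges — a whole-image rotation by a non-right angle.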